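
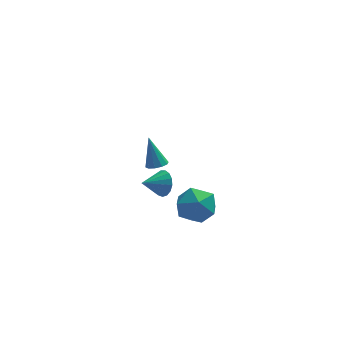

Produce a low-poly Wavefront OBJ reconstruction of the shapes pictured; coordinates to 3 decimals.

v -3.296 -0.982 2.536
v -2.862 -1.24 2.73
v -3.604 -0.398 4.004
v -2.766 -0.937 2.629
v -2.871 -0.651 2.493
v -3.139 -0.492 2.373
v -3.467 -0.52 2.316
v -3.729 -0.725 2.342
v -3.825 -1.028 2.443
v -3.72 -1.314 2.579
v -3.452 -1.473 2.699
v -3.124 -1.445 2.756
v -1.346 0.977 -2.506
v -0.369 0.544 -2.122
v -2.271 -0.004 -1.258
v -1.294 -0.437 -0.874
v -1.534 0.661 -0.706
v -0.962 1.267 -1.478
v -1.678 -0.727 -1.902
v -1.106 -0.121 -2.674
v -0.574 -0.509 -1.749
v -0.485 0.349 -1.01
v -2.155 0.191 -2.37
v -2.066 1.049 -1.631
v -2.454 4.119 -3.203
v -2.048 3.795 -2.608
v -3.546 3.681 -2.697
v -2.13 4.142 -2.483
v -2.286 4.484 -2.523
v -2.48 4.743 -2.719
v -2.669 4.858 -3.026
v -2.808 4.804 -3.373
v -2.867 4.594 -3.681
v -2.831 4.274 -3.88
v -2.708 3.919 -3.924
v -2.528 3.609 -3.802
v -2.331 3.417 -3.544
v -2.162 3.385 -3.207
v -2.06 3.521 -2.869
f 2 1 4
f 2 4 3
f 4 1 5
f 4 5 3
f 5 1 6
f 5 6 3
f 6 1 7
f 6 7 3
f 7 1 8
f 7 8 3
f 8 1 9
f 8 9 3
f 9 1 10
f 9 10 3
f 10 1 11
f 10 11 3
f 11 1 12
f 11 12 3
f 12 1 2
f 12 2 3
f 13 24 18
f 13 18 14
f 13 14 20
f 13 20 23
f 13 23 24
f 14 18 22
f 18 24 17
f 24 23 15
f 23 20 19
f 20 14 21
f 16 22 17
f 16 17 15
f 16 15 19
f 16 19 21
f 16 21 22
f 17 22 18
f 15 17 24
f 19 15 23
f 21 19 20
f 22 21 14
f 26 25 28
f 26 28 27
f 28 25 29
f 28 29 27
f 29 25 30
f 29 30 27
f 30 25 31
f 30 31 27
f 31 25 32
f 31 32 27
f 32 25 33
f 32 33 27
f 33 25 34
f 33 34 27
f 34 25 35
f 34 35 27
f 35 25 36
f 35 36 27
f 36 25 37
f 36 37 27
f 37 25 38
f 37 38 27
f 38 25 39
f 38 39 27
f 39 25 26
f 39 26 27



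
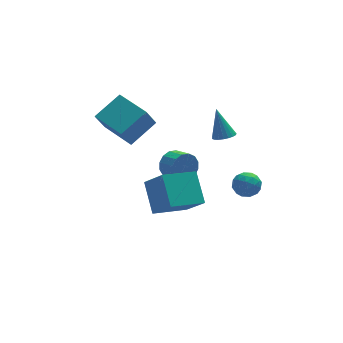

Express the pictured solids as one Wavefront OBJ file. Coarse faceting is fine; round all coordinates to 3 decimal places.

v 2.488 1.321 1.499
v 3.142 1.192 1.635
v 2.292 2.119 3.201
v 3.156 1.448 1.516
v 3.054 1.683 1.395
v 2.855 1.854 1.291
v 2.592 1.934 1.224
v 2.311 1.908 1.204
v 2.061 1.78 1.235
v 1.885 1.573 1.312
v 1.812 1.322 1.421
v 1.857 1.071 1.543
v 2.011 0.864 1.658
v 2.247 0.735 1.746
v 2.525 0.708 1.791
v 2.796 0.787 1.785
v 3.015 0.958 1.73
v 0.319 3.689 -2.183
v 0.836 3.606 -2.963
v 1.259 2.609 -2.577
v 0.741 2.691 -1.797
v 1.119 3.848 -2.649
v 1.542 2.85 -2.263
v 1.187 4.046 -2.21
v 1.61 3.049 -1.824
v 1.023 4.149 -1.764
v 1.446 3.152 -1.378
v 0.67 4.129 -1.43
v 1.092 3.132 -1.044
v 0.222 3.99 -1.298
v 0.645 2.993 -0.912
v -0.199 3.771 -1.403
v 0.224 2.774 -1.017
v -0.482 3.53 -1.717
v -0.059 2.532 -1.331
v -0.55 3.331 -2.156
v -0.127 2.334 -1.77
v -0.386 3.228 -2.602
v 0.037 2.231 -2.216
v -0.032 3.248 -2.936
v 0.39 2.251 -2.55
v 0.415 3.387 -3.068
v 0.838 2.39 -2.682
v -1.9 0.315 -3.142
v -1.258 -0.869 -1.746
v -1.858 1.933 -1.789
v -1.216 0.749 -0.393
v 0.176 0.751 -3.727
v 0.818 -0.433 -2.331
v 0.218 2.369 -2.374
v 0.86 1.185 -0.978
v 2.54 -2.861 1.69
v 2.854 -3.218 1.009
v 1.346 -3.422 1.431
v 1.66 -3.779 0.75
v 1.905 -4.031 1.503
v 2.643 -3.685 1.662
v 1.557 -2.955 0.778
v 2.295 -2.609 0.937
v 2.247 -3.276 0.445
v 2.462 -3.941 0.893
v 1.738 -2.699 1.547
v 1.953 -3.364 1.995
v 2.802 -2.991 1.372
v 1.398 -3.649 1.068
v 1.542 -3.798 1.51
v 1.727 -4.008 1.11
v 2.678 -3.265 1.756
v 2.863 -3.475 1.356
v 2.305 -3.953 1.646
v 1.337 -3.165 1.084
v 1.522 -3.375 0.684
v 2.473 -2.632 1.33
v 2.658 -2.842 0.93
v 1.895 -2.687 0.794
v 2.63 -3.234 0.64
v 1.928 -3.564 0.488
v 1.867 -3.079 0.504
v 2.301 -2.876 0.598
v 2.756 -3.625 0.904
v 2.055 -3.955 0.752
v 2.199 -4.103 1.194
v 2.632 -3.9 1.288
v 2.399 -3.659 0.572
v 2.145 -2.685 1.688
v 1.444 -3.015 1.536
v 1.568 -2.74 1.152
v 2.001 -2.537 1.246
v 2.272 -3.076 1.952
v 1.57 -3.406 1.8
v 1.899 -3.764 1.842
v 2.333 -3.561 1.936
v 1.801 -2.981 1.868
v -3.612 0.159 4.033
v -2.047 0.763 4.988
v -4.482 2.127 4.215
v -2.918 2.731 5.17
v -2.962 0.569 2.71
v -1.398 1.173 3.665
v -3.833 2.537 2.892
v -2.268 3.141 3.847
f 2 1 4
f 2 4 3
f 4 1 5
f 4 5 3
f 5 1 6
f 5 6 3
f 6 1 7
f 6 7 3
f 7 1 8
f 7 8 3
f 8 1 9
f 8 9 3
f 9 1 10
f 9 10 3
f 10 1 11
f 10 11 3
f 11 1 12
f 11 12 3
f 12 1 13
f 12 13 3
f 13 1 14
f 13 14 3
f 14 1 15
f 14 15 3
f 15 1 16
f 15 16 3
f 16 1 17
f 16 17 3
f 17 1 2
f 17 2 3
f 19 18 22
f 19 22 20
f 20 22 23
f 20 23 21
f 22 18 24
f 22 24 23
f 23 24 25
f 23 25 21
f 24 18 26
f 24 26 25
f 25 26 27
f 25 27 21
f 26 18 28
f 26 28 27
f 27 28 29
f 27 29 21
f 28 18 30
f 28 30 29
f 29 30 31
f 29 31 21
f 30 18 32
f 30 32 31
f 31 32 33
f 31 33 21
f 32 18 34
f 32 34 33
f 33 34 35
f 33 35 21
f 34 18 36
f 34 36 35
f 35 36 37
f 35 37 21
f 36 18 38
f 36 38 37
f 37 38 39
f 37 39 21
f 38 18 40
f 38 40 39
f 39 40 41
f 39 41 21
f 40 18 42
f 40 42 41
f 41 42 43
f 41 43 21
f 42 18 19
f 42 19 43
f 43 19 20
f 43 20 21
f 45 47 44
f 48 45 44
f 44 47 46
f 46 48 44
f 45 51 47
f 49 45 48
f 49 51 45
f 47 51 46
f 50 48 46
f 46 51 50
f 50 49 48
f 51 49 50
f 52 89 68
f 89 63 92
f 68 92 57
f 89 92 68
f 52 68 64
f 68 57 69
f 64 69 53
f 68 69 64
f 52 64 73
f 64 53 74
f 73 74 59
f 64 74 73
f 52 73 85
f 73 59 88
f 85 88 62
f 73 88 85
f 52 85 89
f 85 62 93
f 89 93 63
f 85 93 89
f 53 69 80
f 69 57 83
f 80 83 61
f 69 83 80
f 57 92 70
f 92 63 91
f 70 91 56
f 92 91 70
f 63 93 90
f 93 62 86
f 90 86 54
f 93 86 90
f 62 88 87
f 88 59 75
f 87 75 58
f 88 75 87
f 59 74 79
f 74 53 76
f 79 76 60
f 74 76 79
f 55 81 67
f 81 61 82
f 67 82 56
f 81 82 67
f 55 67 65
f 67 56 66
f 65 66 54
f 67 66 65
f 55 65 72
f 65 54 71
f 72 71 58
f 65 71 72
f 55 72 77
f 72 58 78
f 77 78 60
f 72 78 77
f 55 77 81
f 77 60 84
f 81 84 61
f 77 84 81
f 56 82 70
f 82 61 83
f 70 83 57
f 82 83 70
f 54 66 90
f 66 56 91
f 90 91 63
f 66 91 90
f 58 71 87
f 71 54 86
f 87 86 62
f 71 86 87
f 60 78 79
f 78 58 75
f 79 75 59
f 78 75 79
f 61 84 80
f 84 60 76
f 80 76 53
f 84 76 80
f 95 97 94
f 98 95 94
f 94 97 96
f 96 98 94
f 95 101 97
f 99 95 98
f 99 101 95
f 97 101 96
f 100 98 96
f 96 101 100
f 100 99 98
f 101 99 100



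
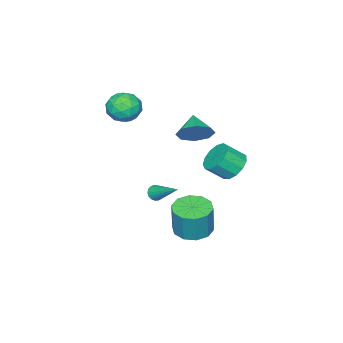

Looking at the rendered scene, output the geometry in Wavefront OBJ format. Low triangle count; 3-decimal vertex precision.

v -0.307 -0.062 2.186
v 0.472 -0.327 2.806
v -1.133 -0.878 2.874
v 0.074 0.3 3.072
v -0.547 0.715 2.819
v -1.027 0.674 2.195
v -1.086 0.203 1.566
v -0.688 -0.424 1.3
v -0.067 -0.838 1.553
v 0.413 -0.798 2.177
v 0.38 2.97 1.275
v 1.025 2.815 0.609
v 1.725 2.156 1.438
v 1.08 2.31 2.105
v 1.164 3.266 0.849
v 1.864 2.607 1.679
v 1.054 3.623 1.225
v 1.754 2.963 2.055
v 0.731 3.772 1.617
v 1.43 3.113 2.447
v 0.296 3.667 1.9
v 0.995 3.007 2.73
v -0.113 3.34 1.985
v 0.587 2.681 2.815
v -0.364 2.896 1.844
v 0.335 2.236 2.674
v -0.38 2.475 1.523
v 0.32 1.816 2.353
v -0.154 2.211 1.123
v 0.546 1.552 1.953
v 0.242 2.188 0.771
v 0.941 1.529 1.601
v 0.681 2.413 0.58
v 1.381 1.754 1.409
v 0.891 0.756 -4.116
v 1.945 0.968 -4.294
v 2.224 1.135 -2.442
v 1.169 0.924 -2.264
v 1.612 1.553 -4.296
v 1.891 1.721 -2.445
v 1.003 1.835 -4.23
v 1.282 2.002 -2.378
v 0.351 1.704 -4.12
v 0.63 1.871 -2.268
v -0.094 1.211 -4.008
v 0.185 1.378 -2.157
v -0.164 0.545 -3.938
v 0.115 0.712 -2.086
v 0.169 -0.041 -3.935
v 0.448 0.127 -2.084
v 0.778 -0.322 -4.002
v 1.057 -0.155 -2.15
v 1.43 -0.191 -4.112
v 1.709 -0.024 -2.26
v 1.875 0.302 -4.223
v 2.154 0.469 -2.372
v 2.174 -0.671 -1.318
v 2.468 -0.485 -1.677
v 2.486 1.031 -0.182
v 2.249 -0.406 -1.735
v 2.014 -0.388 -1.698
v 1.815 -0.435 -1.573
v 1.698 -0.536 -1.39
v 1.691 -0.668 -1.191
v 1.794 -0.8 -1.02
v 1.984 -0.903 -0.918
v 2.218 -0.953 -0.908
v 2.442 -0.938 -0.991
v 2.604 -0.862 -1.149
v 2.668 -0.742 -1.347
v 2.619 -0.606 -1.537
v 0.192 -3.266 3.168
v 1.055 -2.761 3.414
v 0.985 -4.719 3.366
v 1.848 -4.214 3.612
v 1.043 -4.2 4.255
v 0.553 -3.302 4.132
v 1.487 -4.178 2.648
v 0.997 -3.28 2.525
v 1.856 -3.324 3.092
v 1.582 -3.338 4.086
v 0.458 -4.142 2.694
v 0.184 -4.156 3.688
v 0.554 -2.886 3.273
v 1.486 -4.594 3.507
v 1.013 -4.586 3.884
v 1.52 -4.289 4.029
v 0.259 -3.204 3.696
v 0.766 -2.907 3.84
v 0.759 -3.753 4.334
v 1.274 -4.573 2.94
v 1.781 -4.276 3.084
v 0.52 -3.191 2.751
v 1.027 -2.894 2.896
v 1.281 -3.727 2.446
v 1.532 -2.92 3.229
v 1.998 -3.774 3.346
v 1.786 -3.753 2.779
v 1.498 -3.225 2.707
v 1.371 -2.928 3.813
v 1.837 -3.783 3.929
v 1.364 -3.775 4.307
v 1.076 -3.247 4.235
v 1.842 -3.26 3.624
v 0.203 -3.697 2.851
v 0.669 -4.552 2.967
v 0.964 -4.233 2.545
v 0.676 -3.705 2.473
v 0.042 -3.706 3.434
v 0.508 -4.56 3.551
v 0.542 -4.255 4.073
v 0.254 -3.727 4.001
v 0.198 -4.22 3.156
f 2 1 4
f 2 4 3
f 4 1 5
f 4 5 3
f 5 1 6
f 5 6 3
f 6 1 7
f 6 7 3
f 7 1 8
f 7 8 3
f 8 1 9
f 8 9 3
f 9 1 10
f 9 10 3
f 10 1 2
f 10 2 3
f 12 11 15
f 12 15 13
f 13 15 16
f 13 16 14
f 15 11 17
f 15 17 16
f 16 17 18
f 16 18 14
f 17 11 19
f 17 19 18
f 18 19 20
f 18 20 14
f 19 11 21
f 19 21 20
f 20 21 22
f 20 22 14
f 21 11 23
f 21 23 22
f 22 23 24
f 22 24 14
f 23 11 25
f 23 25 24
f 24 25 26
f 24 26 14
f 25 11 27
f 25 27 26
f 26 27 28
f 26 28 14
f 27 11 29
f 27 29 28
f 28 29 30
f 28 30 14
f 29 11 31
f 29 31 30
f 30 31 32
f 30 32 14
f 31 11 33
f 31 33 32
f 32 33 34
f 32 34 14
f 33 11 12
f 33 12 34
f 34 12 13
f 34 13 14
f 36 35 39
f 36 39 37
f 37 39 40
f 37 40 38
f 39 35 41
f 39 41 40
f 40 41 42
f 40 42 38
f 41 35 43
f 41 43 42
f 42 43 44
f 42 44 38
f 43 35 45
f 43 45 44
f 44 45 46
f 44 46 38
f 45 35 47
f 45 47 46
f 46 47 48
f 46 48 38
f 47 35 49
f 47 49 48
f 48 49 50
f 48 50 38
f 49 35 51
f 49 51 50
f 50 51 52
f 50 52 38
f 51 35 53
f 51 53 52
f 52 53 54
f 52 54 38
f 53 35 55
f 53 55 54
f 54 55 56
f 54 56 38
f 55 35 36
f 55 36 56
f 56 36 37
f 56 37 38
f 58 57 60
f 58 60 59
f 60 57 61
f 60 61 59
f 61 57 62
f 61 62 59
f 62 57 63
f 62 63 59
f 63 57 64
f 63 64 59
f 64 57 65
f 64 65 59
f 65 57 66
f 65 66 59
f 66 57 67
f 66 67 59
f 67 57 68
f 67 68 59
f 68 57 69
f 68 69 59
f 69 57 70
f 69 70 59
f 70 57 71
f 70 71 59
f 71 57 58
f 71 58 59
f 72 109 88
f 109 83 112
f 88 112 77
f 109 112 88
f 72 88 84
f 88 77 89
f 84 89 73
f 88 89 84
f 72 84 93
f 84 73 94
f 93 94 79
f 84 94 93
f 72 93 105
f 93 79 108
f 105 108 82
f 93 108 105
f 72 105 109
f 105 82 113
f 109 113 83
f 105 113 109
f 73 89 100
f 89 77 103
f 100 103 81
f 89 103 100
f 77 112 90
f 112 83 111
f 90 111 76
f 112 111 90
f 83 113 110
f 113 82 106
f 110 106 74
f 113 106 110
f 82 108 107
f 108 79 95
f 107 95 78
f 108 95 107
f 79 94 99
f 94 73 96
f 99 96 80
f 94 96 99
f 75 101 87
f 101 81 102
f 87 102 76
f 101 102 87
f 75 87 85
f 87 76 86
f 85 86 74
f 87 86 85
f 75 85 92
f 85 74 91
f 92 91 78
f 85 91 92
f 75 92 97
f 92 78 98
f 97 98 80
f 92 98 97
f 75 97 101
f 97 80 104
f 101 104 81
f 97 104 101
f 76 102 90
f 102 81 103
f 90 103 77
f 102 103 90
f 74 86 110
f 86 76 111
f 110 111 83
f 86 111 110
f 78 91 107
f 91 74 106
f 107 106 82
f 91 106 107
f 80 98 99
f 98 78 95
f 99 95 79
f 98 95 99
f 81 104 100
f 104 80 96
f 100 96 73
f 104 96 100



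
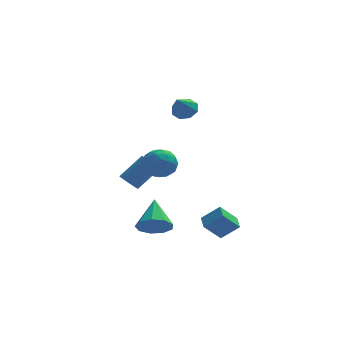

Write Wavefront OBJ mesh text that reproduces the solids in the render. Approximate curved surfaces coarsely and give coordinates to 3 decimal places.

v -0.563 3.975 2.223
v -0.221 4.493 2.789
v -1.097 3.045 3.397
v -0.825 4.654 2.641
v -1.276 4.418 2.249
v -1.309 3.922 1.841
v -0.905 3.457 1.657
v -0.301 3.295 1.804
v 0.15 3.532 2.197
v 0.183 4.028 2.605
v 0.865 -3.493 -4.489
v -0.11 -3.79 -3.401
v 0.798 -2.556 -4.293
v -0.176 -2.853 -3.205
v 1.896 -3.607 -3.595
v 0.922 -3.904 -2.507
v 1.83 -2.67 -3.399
v 0.855 -2.967 -2.311
v -2.819 -4.163 -3.078
v -2.286 -3.67 -3.85
v -2.701 -2.417 -1.882
v -2.998 -3.564 -3.934
v -3.627 -3.739 -3.618
v -3.877 -4.112 -3.049
v -3.633 -4.509 -2.493
v -3.008 -4.744 -2.212
v -2.294 -4.707 -2.335
v -1.826 -4.416 -2.807
v -1.823 -4.007 -3.405
v -4.114 -2.417 -0.511
v -3.697 -2.896 -0.724
v -2.429 -2.363 0.559
v -2.846 -1.883 0.771
v -3.626 -2.696 -0.877
v -2.359 -2.163 0.406
v -3.63 -2.453 -0.974
v -2.363 -1.92 0.309
v -3.708 -2.205 -1
v -2.44 -1.672 0.282
v -3.847 -1.989 -0.953
v -2.58 -1.456 0.33
v -4.027 -1.838 -0.838
v -2.76 -1.305 0.445
v -4.22 -1.775 -0.673
v -2.953 -1.242 0.609
v -4.397 -1.81 -0.484
v -3.13 -1.277 0.799
v -4.531 -1.937 -0.299
v -3.263 -1.404 0.984
v -4.601 -2.137 -0.146
v -3.334 -1.604 1.137
v -4.597 -2.38 -0.049
v -3.33 -1.847 1.234
v -4.52 -2.628 -0.022
v -3.252 -2.095 1.26
v -4.38 -2.844 -0.07
v -3.113 -2.311 1.213
v -4.2 -2.995 -0.185
v -2.933 -2.462 1.098
v -4.007 -3.058 -0.349
v -2.74 -2.525 0.933
v -3.83 -3.023 -0.539
v -2.563 -2.49 0.744
v -3.151 0.498 -0.29
v -2.32 0.773 -0.927
v -2.18 -0.773 0.427
v -1.349 -0.498 -0.21
v -1.667 0.168 0.583
v -2.267 0.953 0.14
v -2.233 -0.953 -0.64
v -2.833 -0.168 -1.083
v -1.752 -0.123 -1.143
v -1.403 0.569 -0.388
v -3.097 -0.569 -0.112
v -2.748 0.123 0.643
v -2.82 0.747 -0.671
v -1.68 -0.747 0.171
v -1.867 -0.356 0.637
v -1.378 -0.194 0.263
v -2.789 0.853 -0.044
v -2.301 1.015 -0.419
v -1.917 0.659 0.469
v -2.199 -1.015 -0.081
v -1.711 -0.853 -0.456
v -3.122 0.194 -0.763
v -2.633 0.356 -1.137
v -2.583 -0.659 -0.969
v -1.998 0.382 -1.173
v -1.428 -0.365 -0.752
v -1.947 -0.633 -1.004
v -2.3 -0.171 -1.264
v -1.793 0.789 -0.729
v -1.222 0.042 -0.308
v -1.409 0.433 0.158
v -1.762 0.895 -0.102
v -1.459 0.262 -0.856
v -3.278 -0.042 -0.192
v -2.707 -0.789 0.229
v -2.738 -0.895 -0.398
v -3.091 -0.433 -0.658
v -3.072 0.365 0.252
v -2.502 -0.382 0.673
v -2.2 0.171 0.764
v -2.553 0.633 0.504
v -3.041 -0.262 0.356
f 2 1 4
f 2 4 3
f 4 1 5
f 4 5 3
f 5 1 6
f 5 6 3
f 6 1 7
f 6 7 3
f 7 1 8
f 7 8 3
f 8 1 9
f 8 9 3
f 9 1 10
f 9 10 3
f 10 1 2
f 10 2 3
f 12 14 11
f 15 12 11
f 11 14 13
f 13 15 11
f 12 18 14
f 16 12 15
f 16 18 12
f 14 18 13
f 17 15 13
f 13 18 17
f 17 16 15
f 18 16 17
f 20 19 22
f 20 22 21
f 22 19 23
f 22 23 21
f 23 19 24
f 23 24 21
f 24 19 25
f 24 25 21
f 25 19 26
f 25 26 21
f 26 19 27
f 26 27 21
f 27 19 28
f 27 28 21
f 28 19 29
f 28 29 21
f 29 19 20
f 29 20 21
f 31 30 34
f 31 34 32
f 32 34 35
f 32 35 33
f 34 30 36
f 34 36 35
f 35 36 37
f 35 37 33
f 36 30 38
f 36 38 37
f 37 38 39
f 37 39 33
f 38 30 40
f 38 40 39
f 39 40 41
f 39 41 33
f 40 30 42
f 40 42 41
f 41 42 43
f 41 43 33
f 42 30 44
f 42 44 43
f 43 44 45
f 43 45 33
f 44 30 46
f 44 46 45
f 45 46 47
f 45 47 33
f 46 30 48
f 46 48 47
f 47 48 49
f 47 49 33
f 48 30 50
f 48 50 49
f 49 50 51
f 49 51 33
f 50 30 52
f 50 52 51
f 51 52 53
f 51 53 33
f 52 30 54
f 52 54 53
f 53 54 55
f 53 55 33
f 54 30 56
f 54 56 55
f 55 56 57
f 55 57 33
f 56 30 58
f 56 58 57
f 57 58 59
f 57 59 33
f 58 30 60
f 58 60 59
f 59 60 61
f 59 61 33
f 60 30 62
f 60 62 61
f 61 62 63
f 61 63 33
f 62 30 31
f 62 31 63
f 63 31 32
f 63 32 33
f 64 101 80
f 101 75 104
f 80 104 69
f 101 104 80
f 64 80 76
f 80 69 81
f 76 81 65
f 80 81 76
f 64 76 85
f 76 65 86
f 85 86 71
f 76 86 85
f 64 85 97
f 85 71 100
f 97 100 74
f 85 100 97
f 64 97 101
f 97 74 105
f 101 105 75
f 97 105 101
f 65 81 92
f 81 69 95
f 92 95 73
f 81 95 92
f 69 104 82
f 104 75 103
f 82 103 68
f 104 103 82
f 75 105 102
f 105 74 98
f 102 98 66
f 105 98 102
f 74 100 99
f 100 71 87
f 99 87 70
f 100 87 99
f 71 86 91
f 86 65 88
f 91 88 72
f 86 88 91
f 67 93 79
f 93 73 94
f 79 94 68
f 93 94 79
f 67 79 77
f 79 68 78
f 77 78 66
f 79 78 77
f 67 77 84
f 77 66 83
f 84 83 70
f 77 83 84
f 67 84 89
f 84 70 90
f 89 90 72
f 84 90 89
f 67 89 93
f 89 72 96
f 93 96 73
f 89 96 93
f 68 94 82
f 94 73 95
f 82 95 69
f 94 95 82
f 66 78 102
f 78 68 103
f 102 103 75
f 78 103 102
f 70 83 99
f 83 66 98
f 99 98 74
f 83 98 99
f 72 90 91
f 90 70 87
f 91 87 71
f 90 87 91
f 73 96 92
f 96 72 88
f 92 88 65
f 96 88 92



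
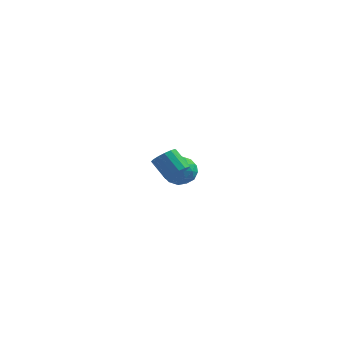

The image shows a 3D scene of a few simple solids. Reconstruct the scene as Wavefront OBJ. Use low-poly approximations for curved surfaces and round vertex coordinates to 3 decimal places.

v -0.475 3.907 -2.916
v 0.12 3.427 -3.608
v -0.76 2.453 -2.152
v -0.165 1.973 -2.844
v 0.258 2.615 -2.158
v 0.434 3.514 -2.63
v -1.074 2.366 -3.13
v -0.898 3.265 -3.602
v -0.251 2.475 -3.74
v 0.572 2.629 -3.139
v -1.212 3.251 -2.621
v -0.389 3.405 -2.02
v -0.152 3.795 -3.329
v -0.488 2.085 -2.431
v -0.239 2.462 -2.028
v 0.11 2.181 -2.435
v 0.032 3.846 -2.754
v 0.382 3.564 -3.161
v 0.463 3.086 -2.309
v -1.022 2.316 -2.599
v -0.672 2.034 -3.006
v -0.75 3.699 -3.325
v -0.401 3.418 -3.732
v -1.103 2.794 -3.451
v -0.021 2.953 -3.813
v -0.188 2.098 -3.364
v -0.722 2.329 -3.532
v -0.619 2.858 -3.81
v 0.463 3.044 -3.46
v 0.295 2.189 -3.011
v 0.544 2.566 -2.608
v 0.648 3.094 -2.886
v 0.245 2.484 -3.538
v -0.935 3.691 -2.749
v -1.103 2.836 -2.3
v -1.288 2.786 -2.874
v -1.184 3.314 -3.152
v -0.452 3.782 -2.396
v -0.619 2.927 -1.947
v -0.021 3.022 -1.95
v 0.082 3.551 -2.228
v -0.885 3.396 -2.222
v 2.245 -4.068 0.612
v 2.784 -3.921 1.082
v 1.894 -3.585 1.998
v 1.355 -3.732 1.528
v 2.72 -3.595 0.901
v 1.831 -3.26 1.817
v 2.529 -3.396 0.643
v 1.64 -3.061 1.558
v 2.262 -3.377 0.376
v 1.373 -3.042 1.292
v 1.99 -3.543 0.173
v 1.101 -3.208 1.089
v 1.786 -3.85 0.087
v 0.897 -3.514 1.003
v 1.706 -4.215 0.142
v 0.816 -3.879 1.058
v 1.769 -4.54 0.323
v 0.88 -4.205 1.239
v 1.96 -4.739 0.582
v 1.071 -4.404 1.497
v 2.227 -4.758 0.848
v 1.338 -4.423 1.764
v 2.499 -4.592 1.051
v 1.61 -4.257 1.967
v 2.703 -4.286 1.137
v 1.814 -3.95 2.053
f 1 38 17
f 38 12 41
f 17 41 6
f 38 41 17
f 1 17 13
f 17 6 18
f 13 18 2
f 17 18 13
f 1 13 22
f 13 2 23
f 22 23 8
f 13 23 22
f 1 22 34
f 22 8 37
f 34 37 11
f 22 37 34
f 1 34 38
f 34 11 42
f 38 42 12
f 34 42 38
f 2 18 29
f 18 6 32
f 29 32 10
f 18 32 29
f 6 41 19
f 41 12 40
f 19 40 5
f 41 40 19
f 12 42 39
f 42 11 35
f 39 35 3
f 42 35 39
f 11 37 36
f 37 8 24
f 36 24 7
f 37 24 36
f 8 23 28
f 23 2 25
f 28 25 9
f 23 25 28
f 4 30 16
f 30 10 31
f 16 31 5
f 30 31 16
f 4 16 14
f 16 5 15
f 14 15 3
f 16 15 14
f 4 14 21
f 14 3 20
f 21 20 7
f 14 20 21
f 4 21 26
f 21 7 27
f 26 27 9
f 21 27 26
f 4 26 30
f 26 9 33
f 30 33 10
f 26 33 30
f 5 31 19
f 31 10 32
f 19 32 6
f 31 32 19
f 3 15 39
f 15 5 40
f 39 40 12
f 15 40 39
f 7 20 36
f 20 3 35
f 36 35 11
f 20 35 36
f 9 27 28
f 27 7 24
f 28 24 8
f 27 24 28
f 10 33 29
f 33 9 25
f 29 25 2
f 33 25 29
f 44 43 47
f 44 47 45
f 45 47 48
f 45 48 46
f 47 43 49
f 47 49 48
f 48 49 50
f 48 50 46
f 49 43 51
f 49 51 50
f 50 51 52
f 50 52 46
f 51 43 53
f 51 53 52
f 52 53 54
f 52 54 46
f 53 43 55
f 53 55 54
f 54 55 56
f 54 56 46
f 55 43 57
f 55 57 56
f 56 57 58
f 56 58 46
f 57 43 59
f 57 59 58
f 58 59 60
f 58 60 46
f 59 43 61
f 59 61 60
f 60 61 62
f 60 62 46
f 61 43 63
f 61 63 62
f 62 63 64
f 62 64 46
f 63 43 65
f 63 65 64
f 64 65 66
f 64 66 46
f 65 43 67
f 65 67 66
f 66 67 68
f 66 68 46
f 67 43 44
f 67 44 68
f 68 44 45
f 68 45 46



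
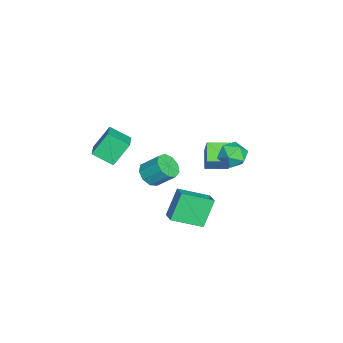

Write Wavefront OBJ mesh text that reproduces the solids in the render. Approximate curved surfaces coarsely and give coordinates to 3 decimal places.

v 3.167 -3.903 2.728
v 2.608 -3.178 3.891
v 3.261 -2.825 2.102
v 2.701 -2.101 3.264
v 4.459 -3.719 3.236
v 3.899 -2.995 4.398
v 4.552 -2.642 2.609
v 3.993 -1.917 3.772
v 3.241 3.743 3.422
v 4.062 3.648 3.339
v 3.078 2.412 3.321
v 3.899 2.317 3.238
v 3.58 2.561 3.966
v 3.681 3.383 4.028
v 3.459 2.677 2.632
v 3.56 3.499 2.694
v 4.197 2.989 2.851
v 4.272 2.918 3.675
v 2.868 3.142 2.985
v 2.943 3.071 3.809
v 1.049 -0.074 -1.809
v 1.836 0.282 -1.495
v 0.605 1.546 -2.534
v 1.393 1.903 -2.22
v 1.847 -0.523 -3.3
v 2.635 -0.166 -2.986
v 1.404 1.098 -4.025
v 2.191 1.454 -3.711
v -0.678 1.08 -1.488
v -1.589 0.932 -0.769
v -0.907 2.288 -1.53
v -1.818 2.14 -0.811
v 0.598 1.38 0.191
v -0.313 1.232 0.91
v 0.369 2.588 0.149
v -0.542 2.44 0.868
v 2.654 -1.183 0.525
v 3.048 -0.762 0.03
v 3.181 0.184 0.941
v 2.786 -0.237 1.435
v 2.541 -0.654 -0.009
v 2.674 0.292 0.902
v 2.087 -0.793 0.202
v 2.219 0.153 1.113
v 1.898 -1.115 0.564
v 2.03 -0.169 1.474
v 2.062 -1.469 0.907
v 2.195 -0.522 1.818
v 2.504 -1.689 1.072
v 2.636 -0.742 1.983
v 3.015 -1.672 0.98
v 3.148 -0.726 1.891
v 3.358 -1.427 0.676
v 3.49 -0.481 1.586
v 3.371 -1.067 0.3
v 3.503 -0.121 1.211
f 2 4 1
f 5 2 1
f 1 4 3
f 3 5 1
f 2 8 4
f 6 2 5
f 6 8 2
f 4 8 3
f 7 5 3
f 3 8 7
f 7 6 5
f 8 6 7
f 9 20 14
f 9 14 10
f 9 10 16
f 9 16 19
f 9 19 20
f 10 14 18
f 14 20 13
f 20 19 11
f 19 16 15
f 16 10 17
f 12 18 13
f 12 13 11
f 12 11 15
f 12 15 17
f 12 17 18
f 13 18 14
f 11 13 20
f 15 11 19
f 17 15 16
f 18 17 10
f 22 24 21
f 25 22 21
f 21 24 23
f 23 25 21
f 22 28 24
f 26 22 25
f 26 28 22
f 24 28 23
f 27 25 23
f 23 28 27
f 27 26 25
f 28 26 27
f 30 32 29
f 33 30 29
f 29 32 31
f 31 33 29
f 30 36 32
f 34 30 33
f 34 36 30
f 32 36 31
f 35 33 31
f 31 36 35
f 35 34 33
f 36 34 35
f 38 37 41
f 38 41 39
f 39 41 42
f 39 42 40
f 41 37 43
f 41 43 42
f 42 43 44
f 42 44 40
f 43 37 45
f 43 45 44
f 44 45 46
f 44 46 40
f 45 37 47
f 45 47 46
f 46 47 48
f 46 48 40
f 47 37 49
f 47 49 48
f 48 49 50
f 48 50 40
f 49 37 51
f 49 51 50
f 50 51 52
f 50 52 40
f 51 37 53
f 51 53 52
f 52 53 54
f 52 54 40
f 53 37 55
f 53 55 54
f 54 55 56
f 54 56 40
f 55 37 38
f 55 38 56
f 56 38 39
f 56 39 40



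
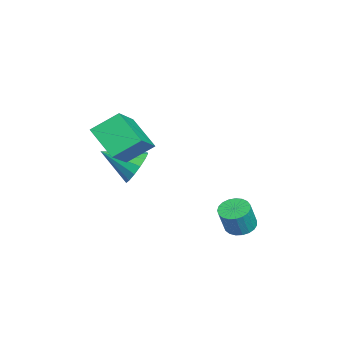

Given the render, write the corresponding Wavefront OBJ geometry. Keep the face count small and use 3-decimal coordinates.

v -2.596 0.857 -2.093
v -2.015 0.959 -2.284
v -1.623 0.724 -1.218
v -2.204 0.623 -1.027
v -2.087 1.193 -2.206
v -1.696 0.959 -1.139
v -2.248 1.37 -2.108
v -1.856 1.136 -1.042
v -2.468 1.458 -2.008
v -2.077 1.224 -0.941
v -2.711 1.442 -1.923
v -2.32 1.208 -0.856
v -2.934 1.325 -1.866
v -2.542 1.091 -0.8
v -3.098 1.127 -1.85
v -2.707 0.893 -0.783
v -3.175 0.882 -1.875
v -2.784 0.648 -0.808
v -3.153 0.633 -1.938
v -2.761 0.399 -0.872
v -3.034 0.423 -2.028
v -2.642 0.189 -0.961
v -2.839 0.288 -2.129
v -2.447 0.054 -1.063
v -2.602 0.251 -2.224
v -2.211 0.017 -1.158
v -2.364 0.319 -2.296
v -1.973 0.085 -1.23
v -2.166 0.48 -2.334
v -1.775 0.246 -1.267
v -2.043 0.706 -2.329
v -1.651 0.472 -1.263
v -3.879 -3.081 0.039
v -3.132 -3.28 -0.236
v -3.961 -4.439 0.801
v -3.064 -3.078 0.131
v -3.214 -2.877 0.474
v -3.542 -2.731 0.7
v -3.96 -2.678 0.749
v -4.357 -2.733 0.608
v -4.625 -2.881 0.314
v -4.694 -3.083 -0.053
v -4.544 -3.284 -0.395
v -4.216 -3.43 -0.621
v -3.797 -3.483 -0.67
v -3.401 -3.428 -0.529
v -2.44 -3.299 1.077
v -3.28 -4.19 1.993
v -2.723 -2.277 1.811
v -3.564 -3.168 2.728
v -0.956 -3.632 2.112
v -1.797 -4.523 3.029
v -1.24 -2.61 2.847
v -2.08 -3.501 3.763
f 2 1 5
f 2 5 3
f 3 5 6
f 3 6 4
f 5 1 7
f 5 7 6
f 6 7 8
f 6 8 4
f 7 1 9
f 7 9 8
f 8 9 10
f 8 10 4
f 9 1 11
f 9 11 10
f 10 11 12
f 10 12 4
f 11 1 13
f 11 13 12
f 12 13 14
f 12 14 4
f 13 1 15
f 13 15 14
f 14 15 16
f 14 16 4
f 15 1 17
f 15 17 16
f 16 17 18
f 16 18 4
f 17 1 19
f 17 19 18
f 18 19 20
f 18 20 4
f 19 1 21
f 19 21 20
f 20 21 22
f 20 22 4
f 21 1 23
f 21 23 22
f 22 23 24
f 22 24 4
f 23 1 25
f 23 25 24
f 24 25 26
f 24 26 4
f 25 1 27
f 25 27 26
f 26 27 28
f 26 28 4
f 27 1 29
f 27 29 28
f 28 29 30
f 28 30 4
f 29 1 31
f 29 31 30
f 30 31 32
f 30 32 4
f 31 1 2
f 31 2 32
f 32 2 3
f 32 3 4
f 34 33 36
f 34 36 35
f 36 33 37
f 36 37 35
f 37 33 38
f 37 38 35
f 38 33 39
f 38 39 35
f 39 33 40
f 39 40 35
f 40 33 41
f 40 41 35
f 41 33 42
f 41 42 35
f 42 33 43
f 42 43 35
f 43 33 44
f 43 44 35
f 44 33 45
f 44 45 35
f 45 33 46
f 45 46 35
f 46 33 34
f 46 34 35
f 48 50 47
f 51 48 47
f 47 50 49
f 49 51 47
f 48 54 50
f 52 48 51
f 52 54 48
f 50 54 49
f 53 51 49
f 49 54 53
f 53 52 51
f 54 52 53



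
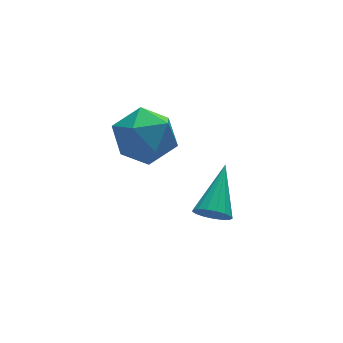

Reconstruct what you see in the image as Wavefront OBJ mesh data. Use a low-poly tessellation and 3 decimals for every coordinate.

v -3.388 -2.367 2.138
v -2.525 -2.349 2.681
v -2.675 -3.371 1.039
v -1.812 -3.353 1.582
v -2.638 -3.825 1.951
v -3.078 -3.204 2.63
v -2.122 -2.516 1.09
v -2.562 -1.895 1.769
v -1.742 -2.441 2.033
v -2.062 -3.251 2.566
v -3.138 -2.469 1.154
v -3.458 -3.279 1.687
v -0.916 -3.741 -1.529
v -0.505 -4.143 -1.397
v -0.024 -2.519 -0.591
v -0.411 -4.027 -1.637
v -0.433 -3.845 -1.852
v -0.566 -3.64 -1.993
v -0.779 -3.457 -2.028
v -1.023 -3.34 -1.949
v -1.243 -3.314 -1.773
v -1.388 -3.386 -1.542
v -1.424 -3.54 -1.308
v -1.345 -3.739 -1.124
v -1.167 -3.939 -1.033
v -0.931 -4.093 -1.056
v -0.693 -4.167 -1.188
f 1 12 6
f 1 6 2
f 1 2 8
f 1 8 11
f 1 11 12
f 2 6 10
f 6 12 5
f 12 11 3
f 11 8 7
f 8 2 9
f 4 10 5
f 4 5 3
f 4 3 7
f 4 7 9
f 4 9 10
f 5 10 6
f 3 5 12
f 7 3 11
f 9 7 8
f 10 9 2
f 14 13 16
f 14 16 15
f 16 13 17
f 16 17 15
f 17 13 18
f 17 18 15
f 18 13 19
f 18 19 15
f 19 13 20
f 19 20 15
f 20 13 21
f 20 21 15
f 21 13 22
f 21 22 15
f 22 13 23
f 22 23 15
f 23 13 24
f 23 24 15
f 24 13 25
f 24 25 15
f 25 13 26
f 25 26 15
f 26 13 27
f 26 27 15
f 27 13 14
f 27 14 15



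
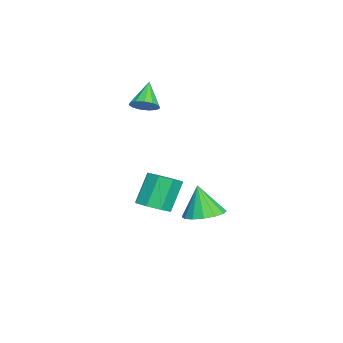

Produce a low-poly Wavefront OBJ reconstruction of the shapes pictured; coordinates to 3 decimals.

v 0.623 -3.085 -3.068
v 1.28 -3.222 -2.713
v 0.635 -2.851 -1.376
v -0.023 -2.715 -1.732
v 1.233 -2.67 -2.889
v 0.588 -2.299 -1.552
v 0.829 -2.361 -3.17
v 0.183 -1.99 -1.833
v 0.303 -2.476 -3.392
v -0.342 -2.106 -2.055
v -0.035 -2.949 -3.424
v -0.68 -2.578 -2.087
v 0.012 -3.501 -3.248
v -0.633 -3.13 -1.911
v 0.417 -3.81 -2.967
v -0.229 -3.439 -1.63
v 0.942 -3.694 -2.745
v 0.297 -3.324 -1.408
v -0.422 -3.581 1.877
v 0.024 -3.509 2.286
v -1.298 -3.539 2.823
v -0.068 -3.193 2.187
v -0.273 -3 1.989
v -0.525 -2.992 1.756
v -0.745 -3.17 1.561
v -0.862 -3.479 1.466
v -0.839 -3.82 1.501
v -0.685 -4.085 1.656
v -0.446 -4.19 1.881
v -0.201 -4.101 2.104
v -0.025 -3.847 2.255
v 4.063 -0.616 -1.558
v 4.859 -0.518 -1.388
v 3.817 -0.904 -0.242
v 4.687 -0.133 -1.337
v 4.348 0.122 -1.344
v 3.933 0.179 -1.409
v 3.552 0.023 -1.514
v 3.308 -0.304 -1.631
v 3.267 -0.715 -1.729
v 3.439 -1.1 -1.78
v 3.778 -1.355 -1.773
v 4.193 -1.412 -1.708
v 4.574 -1.256 -1.602
v 4.818 -0.929 -1.486
f 2 1 5
f 2 5 3
f 3 5 6
f 3 6 4
f 5 1 7
f 5 7 6
f 6 7 8
f 6 8 4
f 7 1 9
f 7 9 8
f 8 9 10
f 8 10 4
f 9 1 11
f 9 11 10
f 10 11 12
f 10 12 4
f 11 1 13
f 11 13 12
f 12 13 14
f 12 14 4
f 13 1 15
f 13 15 14
f 14 15 16
f 14 16 4
f 15 1 17
f 15 17 16
f 16 17 18
f 16 18 4
f 17 1 2
f 17 2 18
f 18 2 3
f 18 3 4
f 20 19 22
f 20 22 21
f 22 19 23
f 22 23 21
f 23 19 24
f 23 24 21
f 24 19 25
f 24 25 21
f 25 19 26
f 25 26 21
f 26 19 27
f 26 27 21
f 27 19 28
f 27 28 21
f 28 19 29
f 28 29 21
f 29 19 30
f 29 30 21
f 30 19 31
f 30 31 21
f 31 19 20
f 31 20 21
f 33 32 35
f 33 35 34
f 35 32 36
f 35 36 34
f 36 32 37
f 36 37 34
f 37 32 38
f 37 38 34
f 38 32 39
f 38 39 34
f 39 32 40
f 39 40 34
f 40 32 41
f 40 41 34
f 41 32 42
f 41 42 34
f 42 32 43
f 42 43 34
f 43 32 44
f 43 44 34
f 44 32 45
f 44 45 34
f 45 32 33
f 45 33 34



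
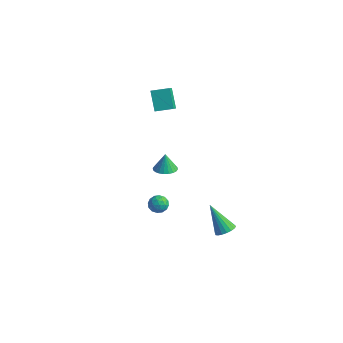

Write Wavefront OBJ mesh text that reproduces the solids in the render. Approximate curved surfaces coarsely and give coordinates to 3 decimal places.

v -1.785 0.455 3.542
v -2.596 0.932 4.724
v -2.51 1.412 2.659
v -3.321 1.888 3.841
v -0.999 1.252 3.759
v -1.81 1.728 4.941
v -1.724 2.208 2.876
v -2.535 2.685 4.058
v 3.711 0.83 -4.625
v 4.274 0.721 -4.241
v 2.509 0.73 -2.895
v 4.249 1.027 -4.24
v 4.118 1.294 -4.316
v 3.906 1.469 -4.453
v 3.656 1.518 -4.624
v 3.416 1.43 -4.796
v 3.236 1.224 -4.933
v 3.149 0.939 -5.01
v 3.174 0.633 -5.01
v 3.305 0.366 -4.935
v 3.517 0.191 -4.798
v 3.767 0.142 -4.627
v 4.006 0.23 -4.455
v 4.187 0.436 -4.318
v 0.87 -1.878 -1.339
v 1.362 -1.633 -1.708
v 0.778 -2.707 -2.012
v 1.27 -2.462 -2.381
v 1.398 -2.702 -1.777
v 1.454 -2.189 -1.361
v 0.686 -2.151 -2.359
v 0.742 -1.638 -1.943
v 1.248 -1.801 -2.339
v 1.688 -2.142 -1.979
v 0.452 -2.198 -1.741
v 0.892 -2.539 -1.381
v 1.124 -1.683 -1.464
v 1.016 -2.657 -2.256
v 1.091 -2.798 -1.9
v 1.38 -2.654 -2.118
v 1.178 -2.01 -1.26
v 1.467 -1.865 -1.478
v 1.489 -2.494 -1.518
v 0.673 -2.475 -2.242
v 0.962 -2.33 -2.46
v 0.76 -1.686 -1.602
v 1.049 -1.542 -1.82
v 0.651 -1.846 -2.202
v 1.346 -1.637 -2.052
v 1.292 -2.125 -2.448
v 0.949 -1.942 -2.435
v 0.982 -1.641 -2.19
v 1.605 -1.837 -1.841
v 1.551 -2.325 -2.237
v 1.626 -2.466 -1.881
v 1.659 -2.165 -1.637
v 1.538 -1.937 -2.212
v 0.589 -2.015 -1.483
v 0.535 -2.503 -1.879
v 0.481 -2.175 -2.083
v 0.514 -1.874 -1.839
v 0.848 -2.215 -1.272
v 0.794 -2.703 -1.668
v 1.158 -2.699 -1.53
v 1.191 -2.398 -1.285
v 0.602 -2.403 -1.508
v 0.408 -0.902 0.263
v 0.997 -0.453 0.277
v 0.272 -0.758 1.437
v 0.783 -0.265 0.229
v 0.513 -0.173 0.186
v 0.226 -0.193 0.155
v -0.033 -0.32 0.141
v -0.224 -0.536 0.145
v -0.32 -0.807 0.167
v -0.304 -1.093 0.204
v -0.181 -1.35 0.25
v 0.033 -1.539 0.298
v 0.303 -1.63 0.34
v 0.59 -1.611 0.371
v 0.848 -1.484 0.386
v 1.04 -1.268 0.381
v 1.136 -0.996 0.359
v 1.12 -0.71 0.322
f 2 4 1
f 5 2 1
f 1 4 3
f 3 5 1
f 2 8 4
f 6 2 5
f 6 8 2
f 4 8 3
f 7 5 3
f 3 8 7
f 7 6 5
f 8 6 7
f 10 9 12
f 10 12 11
f 12 9 13
f 12 13 11
f 13 9 14
f 13 14 11
f 14 9 15
f 14 15 11
f 15 9 16
f 15 16 11
f 16 9 17
f 16 17 11
f 17 9 18
f 17 18 11
f 18 9 19
f 18 19 11
f 19 9 20
f 19 20 11
f 20 9 21
f 20 21 11
f 21 9 22
f 21 22 11
f 22 9 23
f 22 23 11
f 23 9 24
f 23 24 11
f 24 9 10
f 24 10 11
f 25 62 41
f 62 36 65
f 41 65 30
f 62 65 41
f 25 41 37
f 41 30 42
f 37 42 26
f 41 42 37
f 25 37 46
f 37 26 47
f 46 47 32
f 37 47 46
f 25 46 58
f 46 32 61
f 58 61 35
f 46 61 58
f 25 58 62
f 58 35 66
f 62 66 36
f 58 66 62
f 26 42 53
f 42 30 56
f 53 56 34
f 42 56 53
f 30 65 43
f 65 36 64
f 43 64 29
f 65 64 43
f 36 66 63
f 66 35 59
f 63 59 27
f 66 59 63
f 35 61 60
f 61 32 48
f 60 48 31
f 61 48 60
f 32 47 52
f 47 26 49
f 52 49 33
f 47 49 52
f 28 54 40
f 54 34 55
f 40 55 29
f 54 55 40
f 28 40 38
f 40 29 39
f 38 39 27
f 40 39 38
f 28 38 45
f 38 27 44
f 45 44 31
f 38 44 45
f 28 45 50
f 45 31 51
f 50 51 33
f 45 51 50
f 28 50 54
f 50 33 57
f 54 57 34
f 50 57 54
f 29 55 43
f 55 34 56
f 43 56 30
f 55 56 43
f 27 39 63
f 39 29 64
f 63 64 36
f 39 64 63
f 31 44 60
f 44 27 59
f 60 59 35
f 44 59 60
f 33 51 52
f 51 31 48
f 52 48 32
f 51 48 52
f 34 57 53
f 57 33 49
f 53 49 26
f 57 49 53
f 68 67 70
f 68 70 69
f 70 67 71
f 70 71 69
f 71 67 72
f 71 72 69
f 72 67 73
f 72 73 69
f 73 67 74
f 73 74 69
f 74 67 75
f 74 75 69
f 75 67 76
f 75 76 69
f 76 67 77
f 76 77 69
f 77 67 78
f 77 78 69
f 78 67 79
f 78 79 69
f 79 67 80
f 79 80 69
f 80 67 81
f 80 81 69
f 81 67 82
f 81 82 69
f 82 67 83
f 82 83 69
f 83 67 84
f 83 84 69
f 84 67 68
f 84 68 69



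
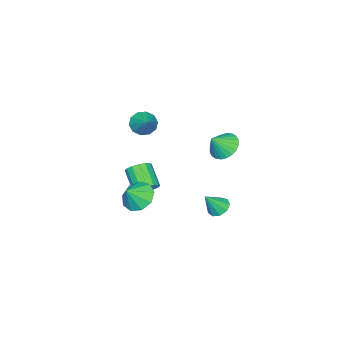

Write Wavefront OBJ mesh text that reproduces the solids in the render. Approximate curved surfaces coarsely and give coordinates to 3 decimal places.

v 1.984 3.99 0.343
v 2.366 3.553 -0.065
v 2.736 3.57 1.497
v 2.579 3.99 -0.045
v 2.513 4.426 0.157
v 2.199 4.659 0.446
v 1.785 4.579 0.687
v 1.464 4.223 0.767
v 1.386 3.759 0.648
v 1.588 3.403 0.387
v 1.975 3.321 0.105
v -1.803 1.898 2.329
v -1.203 1.482 1.66
v -0.997 1.542 3.271
v -1.061 1.842 1.675
v -1.033 2.209 1.789
v -1.122 2.53 1.986
v -1.314 2.754 2.235
v -1.581 2.848 2.498
v -1.881 2.797 2.735
v -2.17 2.61 2.911
v -2.402 2.314 2.998
v -2.544 1.954 2.983
v -2.572 1.587 2.868
v -2.483 1.266 2.671
v -2.291 1.042 2.422
v -2.024 0.948 2.159
v -1.724 0.999 1.922
v -1.435 1.186 1.746
v 2.57 -0.954 -0.461
v 3.225 -0.232 -0.902
v 3.41 -1.166 0.441
v 2.785 0.093 -0.415
v 2.245 -0.072 0.05
v 1.856 -0.649 0.276
v 1.802 -1.37 0.158
v 2.107 -1.896 -0.25
v 2.628 -1.981 -0.756
v 3.123 -1.586 -1.124
v 3.358 -0.895 -1.182
v 1.244 -1.29 -0.774
v 1.888 -1.263 -0.317
v 1.199 -2.324 0.712
v 0.556 -2.35 0.254
v 1.644 -0.967 -0.174
v 0.956 -2.028 0.855
v 1.294 -0.758 -0.193
v 0.605 -1.818 0.836
v 0.93 -0.69 -0.367
v 0.241 -1.751 0.662
v 0.65 -0.784 -0.65
v -0.038 -1.844 0.378
v 0.53 -1.013 -0.967
v -0.159 -2.073 0.062
v 0.601 -1.316 -1.232
v -0.088 -2.377 -0.203
v 0.844 -1.612 -1.375
v 0.156 -2.673 -0.346
v 1.195 -1.822 -1.356
v 0.506 -2.882 -0.327
v 1.559 -1.889 -1.182
v 0.87 -2.95 -0.153
v 1.838 -1.796 -0.898
v 1.15 -2.856 0.13
v 1.959 -1.567 -0.582
v 1.27 -2.627 0.447
v -2.417 -4.054 1.673
v -1.707 -4.318 1.265
v -1.463 -3.026 2.667
v -1.897 -3.894 1.007
v -2.285 -3.53 1.004
v -2.723 -3.367 1.256
v -3.045 -3.467 1.667
v -3.127 -3.79 2.08
v -2.938 -4.215 2.338
v -2.55 -4.578 2.341
v -2.111 -4.741 2.089
v -1.789 -4.642 1.678
f 2 1 4
f 2 4 3
f 4 1 5
f 4 5 3
f 5 1 6
f 5 6 3
f 6 1 7
f 6 7 3
f 7 1 8
f 7 8 3
f 8 1 9
f 8 9 3
f 9 1 10
f 9 10 3
f 10 1 11
f 10 11 3
f 11 1 2
f 11 2 3
f 13 12 15
f 13 15 14
f 15 12 16
f 15 16 14
f 16 12 17
f 16 17 14
f 17 12 18
f 17 18 14
f 18 12 19
f 18 19 14
f 19 12 20
f 19 20 14
f 20 12 21
f 20 21 14
f 21 12 22
f 21 22 14
f 22 12 23
f 22 23 14
f 23 12 24
f 23 24 14
f 24 12 25
f 24 25 14
f 25 12 26
f 25 26 14
f 26 12 27
f 26 27 14
f 27 12 28
f 27 28 14
f 28 12 29
f 28 29 14
f 29 12 13
f 29 13 14
f 31 30 33
f 31 33 32
f 33 30 34
f 33 34 32
f 34 30 35
f 34 35 32
f 35 30 36
f 35 36 32
f 36 30 37
f 36 37 32
f 37 30 38
f 37 38 32
f 38 30 39
f 38 39 32
f 39 30 40
f 39 40 32
f 40 30 31
f 40 31 32
f 42 41 45
f 42 45 43
f 43 45 46
f 43 46 44
f 45 41 47
f 45 47 46
f 46 47 48
f 46 48 44
f 47 41 49
f 47 49 48
f 48 49 50
f 48 50 44
f 49 41 51
f 49 51 50
f 50 51 52
f 50 52 44
f 51 41 53
f 51 53 52
f 52 53 54
f 52 54 44
f 53 41 55
f 53 55 54
f 54 55 56
f 54 56 44
f 55 41 57
f 55 57 56
f 56 57 58
f 56 58 44
f 57 41 59
f 57 59 58
f 58 59 60
f 58 60 44
f 59 41 61
f 59 61 60
f 60 61 62
f 60 62 44
f 61 41 63
f 61 63 62
f 62 63 64
f 62 64 44
f 63 41 65
f 63 65 64
f 64 65 66
f 64 66 44
f 65 41 42
f 65 42 66
f 66 42 43
f 66 43 44
f 68 67 70
f 68 70 69
f 70 67 71
f 70 71 69
f 71 67 72
f 71 72 69
f 72 67 73
f 72 73 69
f 73 67 74
f 73 74 69
f 74 67 75
f 74 75 69
f 75 67 76
f 75 76 69
f 76 67 77
f 76 77 69
f 77 67 78
f 77 78 69
f 78 67 68
f 78 68 69



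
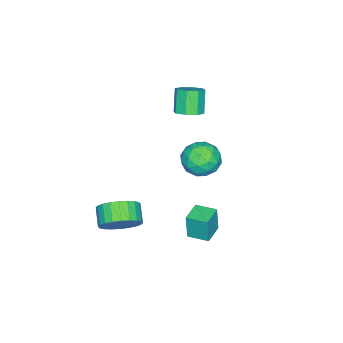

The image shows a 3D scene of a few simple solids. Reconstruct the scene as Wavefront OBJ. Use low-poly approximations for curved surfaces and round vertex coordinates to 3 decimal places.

v -1.974 0.25 2.231
v -1.356 0.413 2.604
v -1.988 0.113 3.782
v -2.606 -0.05 3.409
v -1.694 0.863 2.537
v -2.326 0.563 3.715
v -2.196 0.953 2.291
v -2.828 0.654 3.469
v -2.568 0.632 2.01
v -3.2 0.332 3.188
v -2.592 0.087 1.858
v -3.224 -0.213 3.036
v -2.254 -0.363 1.925
v -2.886 -0.663 3.103
v -1.752 -0.454 2.171
v -2.384 -0.753 3.349
v -1.38 -0.132 2.452
v -2.012 -0.432 3.63
v 3.818 -0.072 -1.842
v 4.579 -0.706 -1.526
v 3.863 -1.263 -0.921
v 3.102 -0.628 -1.238
v 4.594 -0.417 -1.242
v 3.878 -0.974 -0.637
v 4.491 -0.075 -1.049
v 3.775 -0.632 -0.444
v 4.285 0.268 -0.977
v 3.569 -0.289 -0.373
v 4.008 0.558 -1.037
v 3.293 0.001 -0.432
v 3.703 0.753 -1.219
v 2.987 0.196 -0.615
v 3.414 0.822 -1.497
v 2.699 0.266 -0.892
v 3.188 0.756 -1.826
v 2.472 0.199 -1.222
v 3.057 0.563 -2.159
v 2.341 0.006 -1.554
v 3.042 0.274 -2.443
v 2.326 -0.283 -1.838
v 3.145 -0.068 -2.636
v 2.429 -0.625 -2.031
v 3.351 -0.411 -2.707
v 2.635 -0.968 -2.103
v 3.627 -0.701 -2.648
v 2.912 -1.258 -2.043
v 3.933 -0.896 -2.465
v 3.217 -1.453 -1.861
v 4.221 -0.966 -2.188
v 3.506 -1.522 -1.583
v 4.448 -0.899 -1.858
v 3.732 -1.456 -1.254
v -2.385 1.379 -0.143
v -1.4 1.653 -0.467
v -2.5 0.247 -1.453
v -1.515 0.521 -1.777
v -1.647 -0.019 -0.86
v -1.576 0.681 -0.05
v -2.324 1.219 -1.87
v -2.253 1.919 -1.06
v -1.363 1.555 -1.534
v -0.944 0.79 -0.91
v -2.956 1.11 -1.01
v -2.537 0.345 -0.386
v -1.882 1.615 -0.19
v -2.018 0.285 -1.73
v -2.095 -0.033 -1.191
v -1.516 0.129 -1.381
v -1.985 1.044 0.055
v -1.407 1.205 -0.135
v -1.552 0.222 -0.366
v -2.493 0.695 -1.785
v -1.915 0.856 -1.975
v -2.384 1.771 -0.539
v -1.805 1.933 -0.729
v -2.348 1.678 -1.554
v -1.281 1.719 -1.008
v -1.349 1.053 -1.778
v -1.825 1.464 -1.832
v -1.783 1.875 -1.356
v -1.035 1.269 -0.641
v -1.103 0.604 -1.411
v -1.18 0.286 -0.872
v -1.139 0.698 -0.396
v -1.013 1.211 -1.268
v -2.797 1.296 -0.509
v -2.865 0.631 -1.279
v -2.761 1.202 -1.524
v -2.72 1.614 -1.048
v -2.551 0.847 -0.142
v -2.619 0.181 -0.912
v -2.117 0.025 -0.564
v -2.075 0.436 -0.088
v -2.887 0.689 -0.652
v 1.167 2.494 -2.687
v 1.183 2.414 -1.31
v 1.053 3.566 -2.624
v 1.07 3.486 -1.246
v 2.29 2.614 -2.694
v 2.307 2.534 -1.316
v 2.177 3.686 -2.63
v 2.193 3.606 -1.253
f 2 1 5
f 2 5 3
f 3 5 6
f 3 6 4
f 5 1 7
f 5 7 6
f 6 7 8
f 6 8 4
f 7 1 9
f 7 9 8
f 8 9 10
f 8 10 4
f 9 1 11
f 9 11 10
f 10 11 12
f 10 12 4
f 11 1 13
f 11 13 12
f 12 13 14
f 12 14 4
f 13 1 15
f 13 15 14
f 14 15 16
f 14 16 4
f 15 1 17
f 15 17 16
f 16 17 18
f 16 18 4
f 17 1 2
f 17 2 18
f 18 2 3
f 18 3 4
f 20 19 23
f 20 23 21
f 21 23 24
f 21 24 22
f 23 19 25
f 23 25 24
f 24 25 26
f 24 26 22
f 25 19 27
f 25 27 26
f 26 27 28
f 26 28 22
f 27 19 29
f 27 29 28
f 28 29 30
f 28 30 22
f 29 19 31
f 29 31 30
f 30 31 32
f 30 32 22
f 31 19 33
f 31 33 32
f 32 33 34
f 32 34 22
f 33 19 35
f 33 35 34
f 34 35 36
f 34 36 22
f 35 19 37
f 35 37 36
f 36 37 38
f 36 38 22
f 37 19 39
f 37 39 38
f 38 39 40
f 38 40 22
f 39 19 41
f 39 41 40
f 40 41 42
f 40 42 22
f 41 19 43
f 41 43 42
f 42 43 44
f 42 44 22
f 43 19 45
f 43 45 44
f 44 45 46
f 44 46 22
f 45 19 47
f 45 47 46
f 46 47 48
f 46 48 22
f 47 19 49
f 47 49 48
f 48 49 50
f 48 50 22
f 49 19 51
f 49 51 50
f 50 51 52
f 50 52 22
f 51 19 20
f 51 20 52
f 52 20 21
f 52 21 22
f 53 90 69
f 90 64 93
f 69 93 58
f 90 93 69
f 53 69 65
f 69 58 70
f 65 70 54
f 69 70 65
f 53 65 74
f 65 54 75
f 74 75 60
f 65 75 74
f 53 74 86
f 74 60 89
f 86 89 63
f 74 89 86
f 53 86 90
f 86 63 94
f 90 94 64
f 86 94 90
f 54 70 81
f 70 58 84
f 81 84 62
f 70 84 81
f 58 93 71
f 93 64 92
f 71 92 57
f 93 92 71
f 64 94 91
f 94 63 87
f 91 87 55
f 94 87 91
f 63 89 88
f 89 60 76
f 88 76 59
f 89 76 88
f 60 75 80
f 75 54 77
f 80 77 61
f 75 77 80
f 56 82 68
f 82 62 83
f 68 83 57
f 82 83 68
f 56 68 66
f 68 57 67
f 66 67 55
f 68 67 66
f 56 66 73
f 66 55 72
f 73 72 59
f 66 72 73
f 56 73 78
f 73 59 79
f 78 79 61
f 73 79 78
f 56 78 82
f 78 61 85
f 82 85 62
f 78 85 82
f 57 83 71
f 83 62 84
f 71 84 58
f 83 84 71
f 55 67 91
f 67 57 92
f 91 92 64
f 67 92 91
f 59 72 88
f 72 55 87
f 88 87 63
f 72 87 88
f 61 79 80
f 79 59 76
f 80 76 60
f 79 76 80
f 62 85 81
f 85 61 77
f 81 77 54
f 85 77 81
f 96 98 95
f 99 96 95
f 95 98 97
f 97 99 95
f 96 102 98
f 100 96 99
f 100 102 96
f 98 102 97
f 101 99 97
f 97 102 101
f 101 100 99
f 102 100 101



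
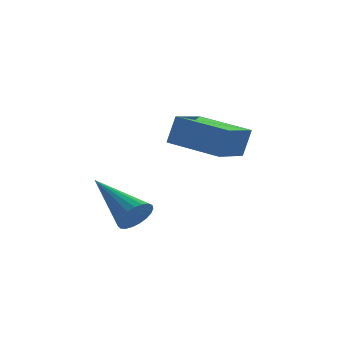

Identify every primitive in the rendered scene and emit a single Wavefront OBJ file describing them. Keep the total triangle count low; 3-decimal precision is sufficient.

v -2.598 -4.151 -2.324
v -2.078 -4.209 -1.938
v -3.102 -2.369 -1.376
v -1.978 -4.069 -2.147
v -1.985 -3.944 -2.387
v -2.098 -3.854 -2.615
v -2.298 -3.816 -2.793
v -2.549 -3.835 -2.89
v -2.809 -3.91 -2.889
v -3.032 -4.025 -2.791
v -3.181 -4.163 -2.611
v -3.228 -4.298 -2.382
v -3.167 -4.408 -2.143
v -3.007 -4.473 -1.935
v -2.776 -4.483 -1.795
v -2.515 -4.435 -1.745
v -2.268 -4.338 -1.796
v -0.703 -2.419 -0.183
v -0.373 -2.374 0.834
v 0.575 -1.586 -0.634
v 0.904 -1.541 0.383
v 0.256 -4.019 -0.423
v 0.585 -3.974 0.594
v 1.533 -3.186 -0.874
v 1.863 -3.141 0.143
f 2 1 4
f 2 4 3
f 4 1 5
f 4 5 3
f 5 1 6
f 5 6 3
f 6 1 7
f 6 7 3
f 7 1 8
f 7 8 3
f 8 1 9
f 8 9 3
f 9 1 10
f 9 10 3
f 10 1 11
f 10 11 3
f 11 1 12
f 11 12 3
f 12 1 13
f 12 13 3
f 13 1 14
f 13 14 3
f 14 1 15
f 14 15 3
f 15 1 16
f 15 16 3
f 16 1 17
f 16 17 3
f 17 1 2
f 17 2 3
f 19 21 18
f 22 19 18
f 18 21 20
f 20 22 18
f 19 25 21
f 23 19 22
f 23 25 19
f 21 25 20
f 24 22 20
f 20 25 24
f 24 23 22
f 25 23 24



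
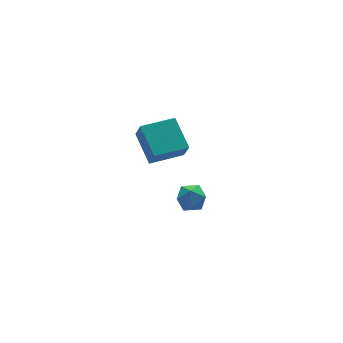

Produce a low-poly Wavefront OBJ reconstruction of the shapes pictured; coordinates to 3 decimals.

v -2.183 2.922 -2.871
v -2.223 2.235 -1.686
v -2.095 4.727 -1.822
v -2.135 4.04 -0.637
v -0.185 2.82 -2.863
v -0.225 2.133 -1.678
v -0.097 4.625 -1.814
v -0.137 3.938 -0.629
v -3.637 -3.126 -0.257
v -3.07 -2.509 0.023
v -2.59 -3.751 -1.003
v -2.023 -3.134 -0.723
v -2.345 -3.728 -0.155
v -2.992 -3.342 0.306
v -2.668 -2.918 -1.286
v -3.315 -2.532 -0.825
v -2.471 -2.381 -0.614
v -2.271 -2.882 0.086
v -3.389 -3.378 -1.066
v -3.189 -3.879 -0.366
f 2 4 1
f 5 2 1
f 1 4 3
f 3 5 1
f 2 8 4
f 6 2 5
f 6 8 2
f 4 8 3
f 7 5 3
f 3 8 7
f 7 6 5
f 8 6 7
f 9 20 14
f 9 14 10
f 9 10 16
f 9 16 19
f 9 19 20
f 10 14 18
f 14 20 13
f 20 19 11
f 19 16 15
f 16 10 17
f 12 18 13
f 12 13 11
f 12 11 15
f 12 15 17
f 12 17 18
f 13 18 14
f 11 13 20
f 15 11 19
f 17 15 16
f 18 17 10



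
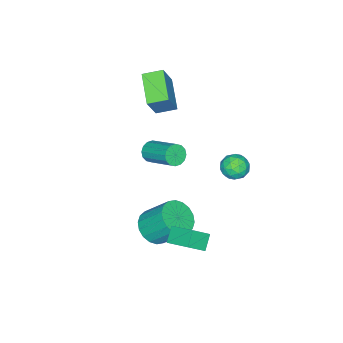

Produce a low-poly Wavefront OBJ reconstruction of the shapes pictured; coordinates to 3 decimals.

v 2.37 0.094 -1.954
v 2.982 0.693 -2.363
v 2.722 1.866 -1.036
v 2.11 1.266 -0.626
v 2.612 0.805 -2.535
v 2.352 1.978 -1.207
v 2.194 0.776 -2.591
v 1.934 1.949 -1.264
v 1.811 0.612 -2.521
v 1.551 1.784 -1.193
v 1.539 0.345 -2.338
v 1.279 1.517 -1.011
v 1.431 0.028 -2.08
v 1.171 1.201 -0.752
v 1.509 -0.275 -1.796
v 1.249 0.897 -0.469
v 1.758 -0.506 -1.544
v 1.498 0.667 -0.217
v 2.128 -0.618 -1.373
v 1.868 0.555 -0.045
v 2.546 -0.589 -1.316
v 2.286 0.584 0.011
v 2.929 -0.424 -1.387
v 2.669 0.748 -0.059
v 3.201 -0.157 -1.569
v 2.941 1.015 -0.242
v 3.309 0.159 -1.828
v 3.049 1.332 -0.5
v 3.231 0.463 -2.111
v 2.971 1.635 -0.784
v 2.605 2.222 -0.549
v 2.734 3.469 0.051
v 3.258 2.428 -1.118
v 3.387 3.675 -0.518
v 3.353 1.805 0.158
v 3.482 3.052 0.758
v 4.006 2.011 -0.411
v 4.135 3.258 0.189
v -1.845 -2.91 1.659
v -2.998 -4.068 2.414
v -2.463 -2.101 1.956
v -3.615 -3.259 2.711
v -1.005 -2.801 3.109
v -2.157 -3.959 3.864
v -1.622 -1.992 3.406
v -2.775 -3.15 4.161
v -2.646 1.681 -1.198
v -2.289 1.215 -0.704
v -3.431 0.765 -1.496
v -3.074 0.299 -1.002
v -3.487 0.89 -0.74
v -3.003 1.456 -0.557
v -2.717 0.524 -1.643
v -2.233 1.09 -1.46
v -2.333 0.499 -0.979
v -2.809 0.726 -0.421
v -2.911 1.254 -1.779
v -3.387 1.481 -1.221
v -2.399 1.528 -0.925
v -3.321 0.452 -1.275
v -3.564 0.799 -1.121
v -3.354 0.525 -0.831
v -2.818 1.67 -0.838
v -2.608 1.396 -0.548
v -3.313 1.205 -0.569
v -3.112 0.584 -1.652
v -2.902 0.31 -1.362
v -2.366 1.455 -1.369
v -2.156 1.181 -1.079
v -2.407 0.775 -1.631
v -2.215 0.834 -0.797
v -2.676 0.295 -0.971
v -2.466 0.428 -1.349
v -2.181 0.76 -1.241
v -2.494 0.967 -0.469
v -2.955 0.429 -0.643
v -3.199 0.776 -0.49
v -2.914 1.109 -0.382
v -2.52 0.546 -0.63
v -2.765 1.551 -1.557
v -3.226 1.013 -1.731
v -2.806 0.871 -1.818
v -2.521 1.204 -1.71
v -3.044 1.685 -1.229
v -3.505 1.146 -1.403
v -3.539 1.22 -0.959
v -3.254 1.552 -0.851
v -3.2 1.434 -1.57
v 0.837 -1.142 1.9
v 1.101 -1.45 2.328
v 1.428 0.133 3.268
v 1.163 0.442 2.84
v 1.324 -1.38 2.132
v 1.651 0.204 3.071
v 1.417 -1.246 1.873
v 1.744 0.338 2.813
v 1.354 -1.083 1.622
v 1.681 0.5 2.562
v 1.152 -0.937 1.446
v 1.479 0.646 2.385
v 0.866 -0.845 1.391
v 1.193 0.738 2.331
v 0.572 -0.833 1.472
v 0.899 0.75 2.412
v 0.349 -0.904 1.669
v 0.676 0.68 2.608
v 0.256 -1.038 1.927
v 0.583 0.546 2.867
v 0.319 -1.2 2.178
v 0.646 0.383 3.118
v 0.521 -1.346 2.355
v 0.848 0.237 3.294
v 0.807 -1.438 2.409
v 1.134 0.145 3.349
f 2 1 5
f 2 5 3
f 3 5 6
f 3 6 4
f 5 1 7
f 5 7 6
f 6 7 8
f 6 8 4
f 7 1 9
f 7 9 8
f 8 9 10
f 8 10 4
f 9 1 11
f 9 11 10
f 10 11 12
f 10 12 4
f 11 1 13
f 11 13 12
f 12 13 14
f 12 14 4
f 13 1 15
f 13 15 14
f 14 15 16
f 14 16 4
f 15 1 17
f 15 17 16
f 16 17 18
f 16 18 4
f 17 1 19
f 17 19 18
f 18 19 20
f 18 20 4
f 19 1 21
f 19 21 20
f 20 21 22
f 20 22 4
f 21 1 23
f 21 23 22
f 22 23 24
f 22 24 4
f 23 1 25
f 23 25 24
f 24 25 26
f 24 26 4
f 25 1 27
f 25 27 26
f 26 27 28
f 26 28 4
f 27 1 29
f 27 29 28
f 28 29 30
f 28 30 4
f 29 1 2
f 29 2 30
f 30 2 3
f 30 3 4
f 32 34 31
f 35 32 31
f 31 34 33
f 33 35 31
f 32 38 34
f 36 32 35
f 36 38 32
f 34 38 33
f 37 35 33
f 33 38 37
f 37 36 35
f 38 36 37
f 40 42 39
f 43 40 39
f 39 42 41
f 41 43 39
f 40 46 42
f 44 40 43
f 44 46 40
f 42 46 41
f 45 43 41
f 41 46 45
f 45 44 43
f 46 44 45
f 47 84 63
f 84 58 87
f 63 87 52
f 84 87 63
f 47 63 59
f 63 52 64
f 59 64 48
f 63 64 59
f 47 59 68
f 59 48 69
f 68 69 54
f 59 69 68
f 47 68 80
f 68 54 83
f 80 83 57
f 68 83 80
f 47 80 84
f 80 57 88
f 84 88 58
f 80 88 84
f 48 64 75
f 64 52 78
f 75 78 56
f 64 78 75
f 52 87 65
f 87 58 86
f 65 86 51
f 87 86 65
f 58 88 85
f 88 57 81
f 85 81 49
f 88 81 85
f 57 83 82
f 83 54 70
f 82 70 53
f 83 70 82
f 54 69 74
f 69 48 71
f 74 71 55
f 69 71 74
f 50 76 62
f 76 56 77
f 62 77 51
f 76 77 62
f 50 62 60
f 62 51 61
f 60 61 49
f 62 61 60
f 50 60 67
f 60 49 66
f 67 66 53
f 60 66 67
f 50 67 72
f 67 53 73
f 72 73 55
f 67 73 72
f 50 72 76
f 72 55 79
f 76 79 56
f 72 79 76
f 51 77 65
f 77 56 78
f 65 78 52
f 77 78 65
f 49 61 85
f 61 51 86
f 85 86 58
f 61 86 85
f 53 66 82
f 66 49 81
f 82 81 57
f 66 81 82
f 55 73 74
f 73 53 70
f 74 70 54
f 73 70 74
f 56 79 75
f 79 55 71
f 75 71 48
f 79 71 75
f 90 89 93
f 90 93 91
f 91 93 94
f 91 94 92
f 93 89 95
f 93 95 94
f 94 95 96
f 94 96 92
f 95 89 97
f 95 97 96
f 96 97 98
f 96 98 92
f 97 89 99
f 97 99 98
f 98 99 100
f 98 100 92
f 99 89 101
f 99 101 100
f 100 101 102
f 100 102 92
f 101 89 103
f 101 103 102
f 102 103 104
f 102 104 92
f 103 89 105
f 103 105 104
f 104 105 106
f 104 106 92
f 105 89 107
f 105 107 106
f 106 107 108
f 106 108 92
f 107 89 109
f 107 109 108
f 108 109 110
f 108 110 92
f 109 89 111
f 109 111 110
f 110 111 112
f 110 112 92
f 111 89 113
f 111 113 112
f 112 113 114
f 112 114 92
f 113 89 90
f 113 90 114
f 114 90 91
f 114 91 92



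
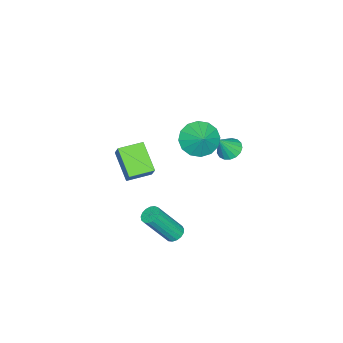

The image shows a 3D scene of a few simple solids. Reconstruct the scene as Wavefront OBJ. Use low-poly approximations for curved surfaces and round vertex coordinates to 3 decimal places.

v 0.02 1.801 -4.848
v 0.454 2.139 -4.862
v 1.233 1.218 -3.046
v 0.8 0.879 -3.032
v 0.276 2.27 -4.719
v 1.055 1.349 -2.904
v 0.04 2.294 -4.606
v 0.819 1.373 -2.79
v -0.201 2.205 -4.548
v 0.578 1.284 -2.732
v -0.391 2.023 -4.558
v 0.388 1.102 -2.743
v -0.487 1.79 -4.636
v 0.292 0.869 -2.82
v -0.466 1.56 -4.761
v 0.313 0.638 -2.946
v -0.334 1.384 -4.907
v 0.445 0.463 -3.091
v -0.121 1.305 -5.039
v 0.658 0.383 -3.223
v 0.125 1.338 -5.127
v 0.904 0.417 -3.311
v 0.346 1.478 -5.151
v 1.126 0.557 -3.336
v 0.494 1.692 -5.106
v 1.273 0.77 -3.291
v 0.532 1.93 -5.002
v 1.311 1.009 -3.186
v -3.981 2.913 -1.119
v -3.563 3.456 -1.201
v -3.339 2.587 -0.001
v -3.814 3.576 -1.022
v -4.102 3.544 -0.865
v -4.364 3.367 -0.766
v -4.537 3.087 -0.748
v -4.584 2.767 -0.815
v -4.492 2.48 -0.952
v -4.283 2.293 -1.127
v -4.006 2.248 -1.3
v -3.722 2.355 -1.431
v -3.498 2.591 -1.491
v -3.385 2.9 -1.466
v -3.409 3.212 -1.361
v -0.8 2.707 2.199
v -0.247 3.043 1.423
v -0.18 3.213 2.861
v -0.618 3.406 1.493
v -1.037 3.581 1.752
v -1.393 3.522 2.13
v -1.59 3.244 2.527
v -1.575 2.823 2.836
v -1.353 2.37 2.974
v -0.983 2.007 2.904
v -0.564 1.832 2.645
v -0.208 1.891 2.267
v -0.011 2.169 1.87
v -0.025 2.591 1.561
v 1.291 -0.127 -0.37
v 0.343 -1.188 0.596
v 0.358 0.762 -0.309
v -0.59 -0.299 0.657
v 1.69 0.239 0.423
v 0.742 -0.822 1.389
v 0.757 1.128 0.484
v -0.191 0.067 1.45
f 2 1 5
f 2 5 3
f 3 5 6
f 3 6 4
f 5 1 7
f 5 7 6
f 6 7 8
f 6 8 4
f 7 1 9
f 7 9 8
f 8 9 10
f 8 10 4
f 9 1 11
f 9 11 10
f 10 11 12
f 10 12 4
f 11 1 13
f 11 13 12
f 12 13 14
f 12 14 4
f 13 1 15
f 13 15 14
f 14 15 16
f 14 16 4
f 15 1 17
f 15 17 16
f 16 17 18
f 16 18 4
f 17 1 19
f 17 19 18
f 18 19 20
f 18 20 4
f 19 1 21
f 19 21 20
f 20 21 22
f 20 22 4
f 21 1 23
f 21 23 22
f 22 23 24
f 22 24 4
f 23 1 25
f 23 25 24
f 24 25 26
f 24 26 4
f 25 1 27
f 25 27 26
f 26 27 28
f 26 28 4
f 27 1 2
f 27 2 28
f 28 2 3
f 28 3 4
f 30 29 32
f 30 32 31
f 32 29 33
f 32 33 31
f 33 29 34
f 33 34 31
f 34 29 35
f 34 35 31
f 35 29 36
f 35 36 31
f 36 29 37
f 36 37 31
f 37 29 38
f 37 38 31
f 38 29 39
f 38 39 31
f 39 29 40
f 39 40 31
f 40 29 41
f 40 41 31
f 41 29 42
f 41 42 31
f 42 29 43
f 42 43 31
f 43 29 30
f 43 30 31
f 45 44 47
f 45 47 46
f 47 44 48
f 47 48 46
f 48 44 49
f 48 49 46
f 49 44 50
f 49 50 46
f 50 44 51
f 50 51 46
f 51 44 52
f 51 52 46
f 52 44 53
f 52 53 46
f 53 44 54
f 53 54 46
f 54 44 55
f 54 55 46
f 55 44 56
f 55 56 46
f 56 44 57
f 56 57 46
f 57 44 45
f 57 45 46
f 59 61 58
f 62 59 58
f 58 61 60
f 60 62 58
f 59 65 61
f 63 59 62
f 63 65 59
f 61 65 60
f 64 62 60
f 60 65 64
f 64 63 62
f 65 63 64



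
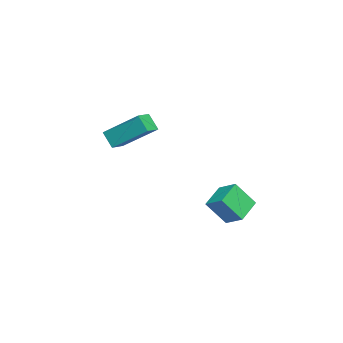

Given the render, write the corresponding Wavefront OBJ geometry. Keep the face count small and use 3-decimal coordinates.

v -1.221 -4.461 3.572
v -0.943 -2.805 4.817
v -1.987 -4.214 3.416
v -1.709 -2.559 4.661
v -0.911 -3.961 2.839
v -0.633 -2.306 4.084
v -1.677 -3.715 2.683
v -1.399 -2.059 3.928
v 0.019 0.954 1.382
v 0.428 1.737 1.851
v -0.257 1.761 0.273
v 0.151 2.545 0.741
v 1.169 0.655 0.879
v 1.577 1.439 1.347
v 0.892 1.463 -0.231
v 1.301 2.246 0.238
f 2 4 1
f 5 2 1
f 1 4 3
f 3 5 1
f 2 8 4
f 6 2 5
f 6 8 2
f 4 8 3
f 7 5 3
f 3 8 7
f 7 6 5
f 8 6 7
f 10 12 9
f 13 10 9
f 9 12 11
f 11 13 9
f 10 16 12
f 14 10 13
f 14 16 10
f 12 16 11
f 15 13 11
f 11 16 15
f 15 14 13
f 16 14 15



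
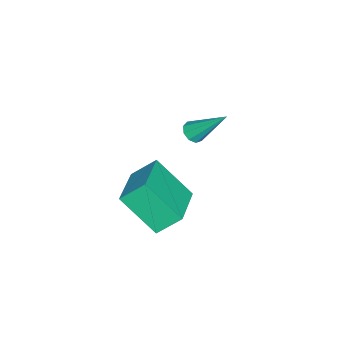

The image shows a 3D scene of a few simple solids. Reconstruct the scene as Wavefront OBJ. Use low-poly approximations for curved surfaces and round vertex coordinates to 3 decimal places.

v -3.146 -1.286 -3.741
v -2.596 -1.265 -3.758
v -3.154 0.146 -2.219
v -2.742 -1.012 -3.996
v -3.076 -0.888 -4.115
v -3.443 -0.95 -4.059
v -3.671 -1.168 -3.855
v -3.653 -1.442 -3.597
v -3.397 -1.643 -3.407
v -3.024 -1.676 -3.374
v -2.708 -1.527 -3.512
v 0.761 -2.343 -3.337
v 0.36 -1.433 -2.438
v 0.85 -0.799 -4.859
v 0.449 0.111 -3.961
v 2.811 -1.951 -2.819
v 2.41 -1.041 -1.921
v 2.9 -0.407 -4.342
v 2.499 0.503 -3.443
f 2 1 4
f 2 4 3
f 4 1 5
f 4 5 3
f 5 1 6
f 5 6 3
f 6 1 7
f 6 7 3
f 7 1 8
f 7 8 3
f 8 1 9
f 8 9 3
f 9 1 10
f 9 10 3
f 10 1 11
f 10 11 3
f 11 1 2
f 11 2 3
f 13 15 12
f 16 13 12
f 12 15 14
f 14 16 12
f 13 19 15
f 17 13 16
f 17 19 13
f 15 19 14
f 18 16 14
f 14 19 18
f 18 17 16
f 19 17 18



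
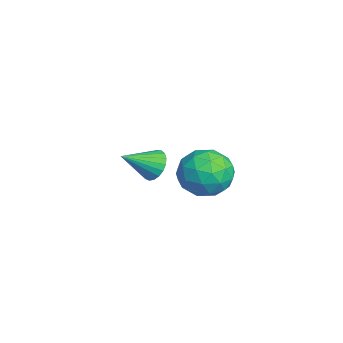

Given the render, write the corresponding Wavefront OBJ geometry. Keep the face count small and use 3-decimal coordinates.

v 3.645 3.027 3.851
v 4.248 2.596 2.869
v 2.552 1.364 3.911
v 3.155 0.933 2.929
v 3.737 1.045 4.008
v 4.412 2.073 3.971
v 2.388 1.887 2.809
v 3.063 2.915 2.772
v 3.471 1.891 2.226
v 4.304 1.371 2.966
v 2.496 2.589 3.814
v 3.329 2.069 4.554
v 4.042 2.958 3.355
v 2.758 1.002 3.425
v 3.1 1.068 4.059
v 3.454 0.815 3.482
v 4.138 2.65 4.002
v 4.493 2.397 3.425
v 4.192 1.485 4.094
v 2.307 1.563 3.355
v 2.662 1.31 2.778
v 3.346 3.145 3.298
v 3.7 2.892 2.721
v 2.608 2.475 2.686
v 3.94 2.29 2.399
v 3.298 1.312 2.435
v 2.847 1.873 2.364
v 3.244 2.477 2.343
v 4.43 1.984 2.835
v 3.788 1.006 2.87
v 4.129 1.072 3.504
v 4.526 1.676 3.482
v 3.973 1.57 2.456
v 3.012 2.954 3.91
v 2.37 1.976 3.945
v 2.274 2.284 3.298
v 2.671 2.888 3.276
v 3.502 2.648 4.345
v 2.86 1.67 4.381
v 3.556 1.483 4.437
v 3.953 2.087 4.416
v 2.827 2.39 4.324
v -1.43 0.584 0.977
v -0.816 0.987 1.364
v -1.05 -0.864 1.883
v -1.084 1.047 1.573
v -1.412 1.027 1.679
v -1.743 0.931 1.663
v -2.02 0.774 1.529
v -2.195 0.585 1.3
v -2.237 0.395 1.014
v -2.14 0.239 0.723
v -1.92 0.141 0.475
v -1.616 0.121 0.314
v -1.279 0.18 0.268
v -0.968 0.31 0.344
v -0.737 0.487 0.53
v -0.626 0.68 0.794
v -0.654 0.857 1.088
f 1 38 17
f 38 12 41
f 17 41 6
f 38 41 17
f 1 17 13
f 17 6 18
f 13 18 2
f 17 18 13
f 1 13 22
f 13 2 23
f 22 23 8
f 13 23 22
f 1 22 34
f 22 8 37
f 34 37 11
f 22 37 34
f 1 34 38
f 34 11 42
f 38 42 12
f 34 42 38
f 2 18 29
f 18 6 32
f 29 32 10
f 18 32 29
f 6 41 19
f 41 12 40
f 19 40 5
f 41 40 19
f 12 42 39
f 42 11 35
f 39 35 3
f 42 35 39
f 11 37 36
f 37 8 24
f 36 24 7
f 37 24 36
f 8 23 28
f 23 2 25
f 28 25 9
f 23 25 28
f 4 30 16
f 30 10 31
f 16 31 5
f 30 31 16
f 4 16 14
f 16 5 15
f 14 15 3
f 16 15 14
f 4 14 21
f 14 3 20
f 21 20 7
f 14 20 21
f 4 21 26
f 21 7 27
f 26 27 9
f 21 27 26
f 4 26 30
f 26 9 33
f 30 33 10
f 26 33 30
f 5 31 19
f 31 10 32
f 19 32 6
f 31 32 19
f 3 15 39
f 15 5 40
f 39 40 12
f 15 40 39
f 7 20 36
f 20 3 35
f 36 35 11
f 20 35 36
f 9 27 28
f 27 7 24
f 28 24 8
f 27 24 28
f 10 33 29
f 33 9 25
f 29 25 2
f 33 25 29
f 44 43 46
f 44 46 45
f 46 43 47
f 46 47 45
f 47 43 48
f 47 48 45
f 48 43 49
f 48 49 45
f 49 43 50
f 49 50 45
f 50 43 51
f 50 51 45
f 51 43 52
f 51 52 45
f 52 43 53
f 52 53 45
f 53 43 54
f 53 54 45
f 54 43 55
f 54 55 45
f 55 43 56
f 55 56 45
f 56 43 57
f 56 57 45
f 57 43 58
f 57 58 45
f 58 43 59
f 58 59 45
f 59 43 44
f 59 44 45



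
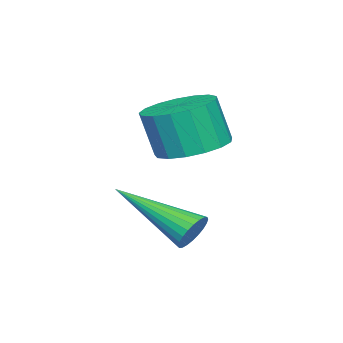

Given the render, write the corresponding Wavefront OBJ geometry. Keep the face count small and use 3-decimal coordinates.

v -3.151 -1.987 0.047
v -2.462 -1.411 0.192
v -2.419 -1.777 1.438
v -3.109 -2.353 1.293
v -2.817 -1.172 0.274
v -2.774 -1.537 1.521
v -3.248 -1.12 0.304
v -3.205 -1.485 1.551
v -3.657 -1.266 0.275
v -3.614 -1.631 1.522
v -3.951 -1.578 0.194
v -3.908 -1.943 1.441
v -4.061 -1.983 0.079
v -4.018 -2.348 1.326
v -3.963 -2.39 -0.043
v -3.92 -2.755 1.204
v -3.679 -2.704 -0.145
v -3.636 -3.069 1.102
v -3.274 -2.854 -0.203
v -3.231 -3.219 1.044
v -2.841 -2.805 -0.204
v -2.798 -3.171 1.043
v -2.479 -2.57 -0.147
v -2.437 -2.935 1.1
v -2.272 -2.2 -0.046
v -2.229 -2.566 1.201
v -2.265 -1.782 0.076
v -2.222 -2.148 1.323
v -1.157 -1.124 -1.681
v -0.84 -0.979 -1.295
v -1.363 -3.076 -0.779
v -1.021 -0.925 -1.22
v -1.223 -0.902 -1.216
v -1.414 -0.912 -1.282
v -1.567 -0.955 -1.409
v -1.656 -1.024 -1.578
v -1.67 -1.107 -1.762
v -1.606 -1.194 -1.934
v -1.473 -1.269 -2.067
v -1.293 -1.323 -2.142
v -1.091 -1.346 -2.147
v -0.9 -1.336 -2.08
v -0.747 -1.293 -1.953
v -0.657 -1.225 -1.785
v -0.644 -1.141 -1.601
v -0.708 -1.055 -1.429
f 2 1 5
f 2 5 3
f 3 5 6
f 3 6 4
f 5 1 7
f 5 7 6
f 6 7 8
f 6 8 4
f 7 1 9
f 7 9 8
f 8 9 10
f 8 10 4
f 9 1 11
f 9 11 10
f 10 11 12
f 10 12 4
f 11 1 13
f 11 13 12
f 12 13 14
f 12 14 4
f 13 1 15
f 13 15 14
f 14 15 16
f 14 16 4
f 15 1 17
f 15 17 16
f 16 17 18
f 16 18 4
f 17 1 19
f 17 19 18
f 18 19 20
f 18 20 4
f 19 1 21
f 19 21 20
f 20 21 22
f 20 22 4
f 21 1 23
f 21 23 22
f 22 23 24
f 22 24 4
f 23 1 25
f 23 25 24
f 24 25 26
f 24 26 4
f 25 1 27
f 25 27 26
f 26 27 28
f 26 28 4
f 27 1 2
f 27 2 28
f 28 2 3
f 28 3 4
f 30 29 32
f 30 32 31
f 32 29 33
f 32 33 31
f 33 29 34
f 33 34 31
f 34 29 35
f 34 35 31
f 35 29 36
f 35 36 31
f 36 29 37
f 36 37 31
f 37 29 38
f 37 38 31
f 38 29 39
f 38 39 31
f 39 29 40
f 39 40 31
f 40 29 41
f 40 41 31
f 41 29 42
f 41 42 31
f 42 29 43
f 42 43 31
f 43 29 44
f 43 44 31
f 44 29 45
f 44 45 31
f 45 29 46
f 45 46 31
f 46 29 30
f 46 30 31

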